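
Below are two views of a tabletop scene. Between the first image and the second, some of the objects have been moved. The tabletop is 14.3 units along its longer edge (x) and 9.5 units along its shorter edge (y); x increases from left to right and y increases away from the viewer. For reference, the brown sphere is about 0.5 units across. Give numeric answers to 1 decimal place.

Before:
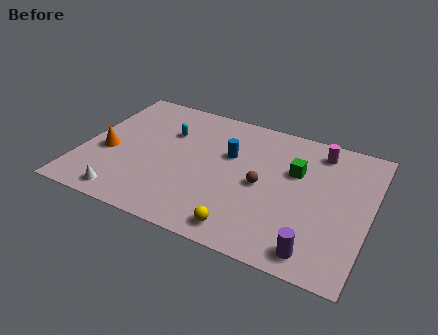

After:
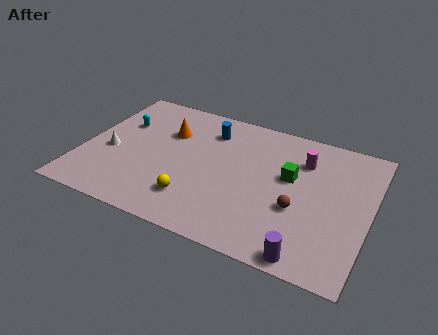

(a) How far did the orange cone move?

3.7

The orange cone moved from about (1.3, 3.9) to (4.0, 6.5), a distance of √(2.7² + 2.6²) ≈ 3.7.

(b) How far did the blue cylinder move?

1.8

The blue cylinder was near (7.2, 6.0) before and (6.0, 7.4) after, so it travelled √(1.2² + 1.4²) ≈ 1.8 units.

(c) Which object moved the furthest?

the orange cone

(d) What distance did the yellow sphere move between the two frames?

2.8

The yellow sphere was near (8.5, 1.2) before and (5.9, 2.2) after, so it travelled √(2.6² + 1.0²) ≈ 2.8 units.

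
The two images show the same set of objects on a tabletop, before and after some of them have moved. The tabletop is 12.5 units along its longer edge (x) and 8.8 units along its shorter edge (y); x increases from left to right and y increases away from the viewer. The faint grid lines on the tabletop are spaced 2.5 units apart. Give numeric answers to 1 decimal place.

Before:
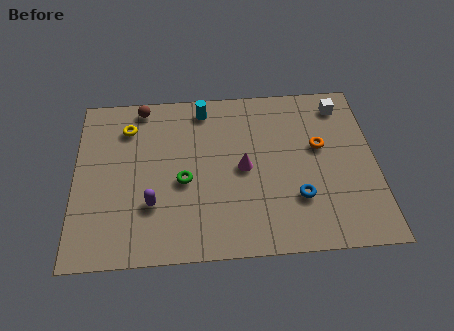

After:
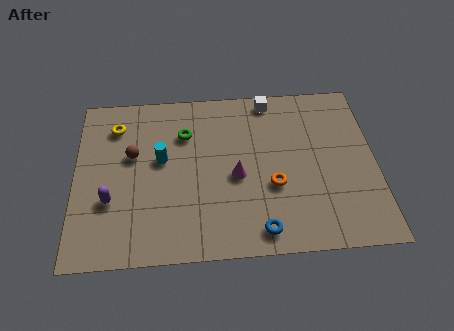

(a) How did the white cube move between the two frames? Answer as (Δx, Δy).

(-3.0, 0.5)

The white cube started near (11.2, 7.4) and ended near (8.2, 7.9).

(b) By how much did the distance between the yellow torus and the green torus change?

-0.8

The distance was about 3.8 in the first image and 3.0 in the second, so they moved 0.8 units closer together.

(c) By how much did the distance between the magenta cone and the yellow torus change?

+0.4

Before: roughly 5.4 units apart; after: 5.8. That's 0.4 units further apart.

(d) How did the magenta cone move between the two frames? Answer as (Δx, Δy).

(-0.3, -0.4)

The magenta cone started near (7.0, 4.3) and ended near (6.7, 3.9).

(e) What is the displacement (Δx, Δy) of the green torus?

(0.1, 2.5)

From the two frames, the green torus sits at roughly (4.5, 3.8) before and (4.6, 6.3) after.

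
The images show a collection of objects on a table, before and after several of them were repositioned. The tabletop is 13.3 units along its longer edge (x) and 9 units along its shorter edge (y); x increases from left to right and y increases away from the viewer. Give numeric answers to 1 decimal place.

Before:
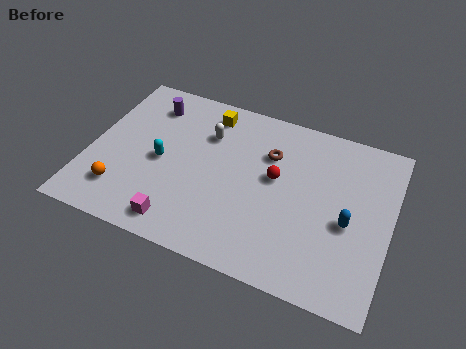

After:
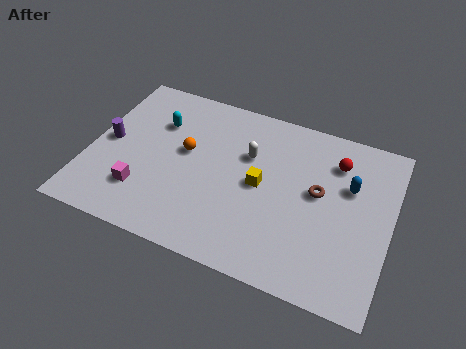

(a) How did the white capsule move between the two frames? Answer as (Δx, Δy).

(1.9, -0.5)

From the two frames, the white capsule sits at roughly (5.0, 6.4) before and (6.9, 5.9) after.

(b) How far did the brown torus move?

2.6

From (7.8, 6.3) to (10.1, 5.0), the brown torus covered √(2.3² + 1.3²) ≈ 2.6 units.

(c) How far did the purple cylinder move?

3.1

The purple cylinder was near (2.3, 7.2) before and (0.8, 4.5) after, so it travelled √(1.5² + 2.7²) ≈ 3.1 units.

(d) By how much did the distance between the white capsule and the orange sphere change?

-2.7

They were about 5.5 units apart before and 2.8 after — 2.7 units closer together.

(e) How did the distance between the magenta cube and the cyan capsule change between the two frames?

+0.8

The distance was about 3.2 in the first image and 4.0 in the second, so they moved 0.8 units further apart.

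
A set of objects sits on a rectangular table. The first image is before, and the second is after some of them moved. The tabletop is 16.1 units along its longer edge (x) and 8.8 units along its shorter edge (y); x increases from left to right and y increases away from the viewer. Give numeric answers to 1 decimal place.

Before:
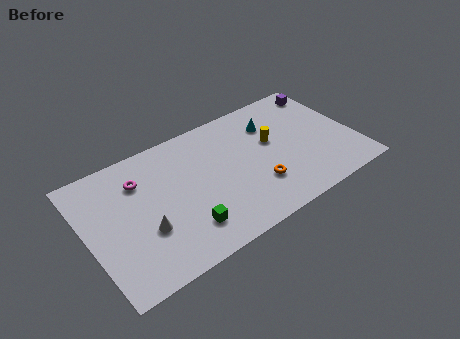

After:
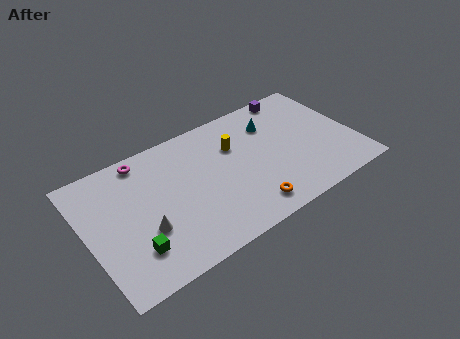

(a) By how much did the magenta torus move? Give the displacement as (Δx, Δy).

(0.4, 1.3)

The magenta torus started near (3.4, 6.5) and ended near (3.8, 7.8).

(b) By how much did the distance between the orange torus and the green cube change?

+2.2

The distance was about 4.5 in the first image and 6.7 in the second, so they moved 2.2 units further apart.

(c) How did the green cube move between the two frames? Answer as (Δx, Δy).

(-3.0, 0.2)

The green cube started near (5.4, 2.0) and ended near (2.4, 2.2).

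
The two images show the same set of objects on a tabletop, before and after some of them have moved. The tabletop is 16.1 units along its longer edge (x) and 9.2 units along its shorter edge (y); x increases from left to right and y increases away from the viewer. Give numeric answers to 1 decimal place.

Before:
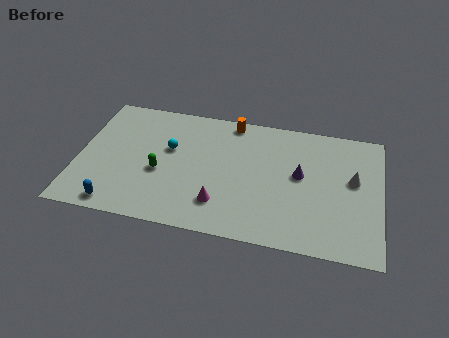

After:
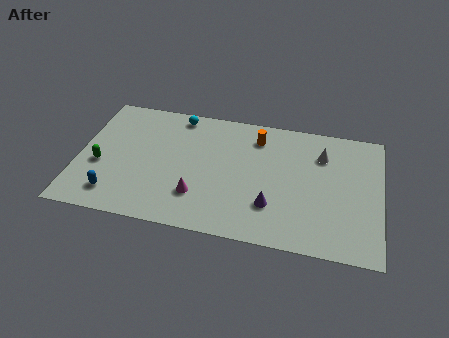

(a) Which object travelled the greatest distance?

the green capsule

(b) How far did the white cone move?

2.3

The white cone was near (14.6, 5.3) before and (12.9, 6.8) after, so it travelled √(1.7² + 1.5²) ≈ 2.3 units.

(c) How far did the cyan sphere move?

2.6

The cyan sphere was near (4.8, 5.6) before and (5.1, 8.2) after, so it travelled √(0.3² + 2.6²) ≈ 2.6 units.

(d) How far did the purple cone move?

2.9

From (11.8, 5.1) to (10.4, 2.6), the purple cone covered √(1.4² + 2.5²) ≈ 2.9 units.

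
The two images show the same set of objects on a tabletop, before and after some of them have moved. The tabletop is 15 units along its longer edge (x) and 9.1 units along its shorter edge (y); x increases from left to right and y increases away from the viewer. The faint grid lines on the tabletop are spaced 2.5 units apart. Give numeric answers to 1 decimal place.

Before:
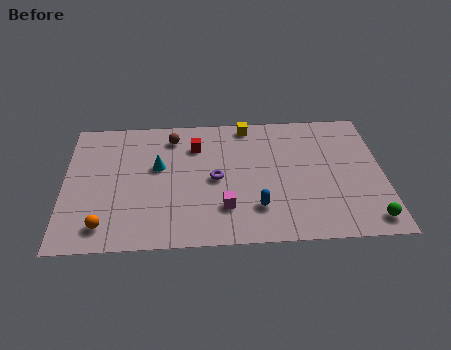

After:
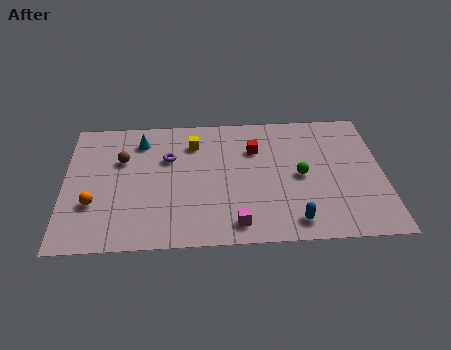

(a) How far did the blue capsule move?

2.0

The blue capsule was near (9.0, 2.3) before and (10.7, 1.3) after, so it travelled √(1.7² + 1.0²) ≈ 2.0 units.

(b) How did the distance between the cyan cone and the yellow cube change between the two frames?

-2.6

The distance was about 5.1 in the first image and 2.5 in the second, so they moved 2.6 units closer together.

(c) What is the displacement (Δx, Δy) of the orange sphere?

(-0.5, 1.5)

The orange sphere was at about (1.9, 1.5) and moved to about (1.4, 3.0).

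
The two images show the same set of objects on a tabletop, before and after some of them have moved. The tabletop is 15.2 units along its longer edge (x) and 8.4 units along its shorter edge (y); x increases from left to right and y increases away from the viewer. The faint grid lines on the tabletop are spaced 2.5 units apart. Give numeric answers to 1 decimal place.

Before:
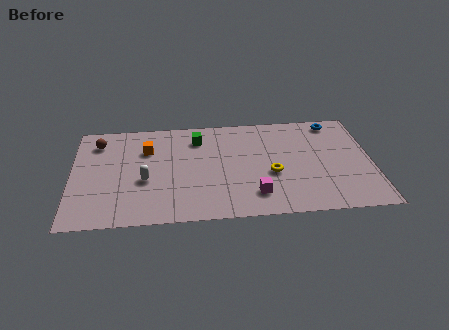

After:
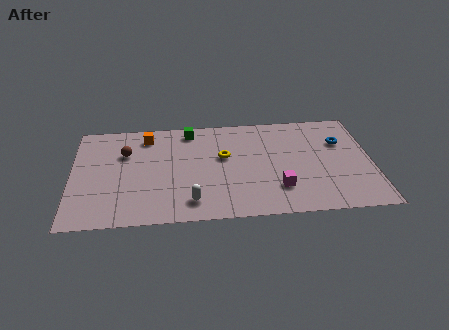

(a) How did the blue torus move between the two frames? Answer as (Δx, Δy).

(0.3, -1.7)

From the two frames, the blue torus sits at roughly (13.4, 7.4) before and (13.7, 5.7) after.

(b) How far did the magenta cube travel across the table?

1.3

From (9.2, 1.8) to (10.4, 2.2), the magenta cube covered √(1.2² + 0.4²) ≈ 1.3 units.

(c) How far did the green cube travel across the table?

0.8

From (6.4, 6.6) to (6.0, 7.3), the green cube covered √(0.4² + 0.7²) ≈ 0.8 units.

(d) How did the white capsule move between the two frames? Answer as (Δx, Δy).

(2.3, -1.9)

From the two frames, the white capsule sits at roughly (3.7, 3.4) before and (6.0, 1.5) after.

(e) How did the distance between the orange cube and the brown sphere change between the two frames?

-0.9

They were about 2.6 units apart before and 1.7 after — 0.9 units closer together.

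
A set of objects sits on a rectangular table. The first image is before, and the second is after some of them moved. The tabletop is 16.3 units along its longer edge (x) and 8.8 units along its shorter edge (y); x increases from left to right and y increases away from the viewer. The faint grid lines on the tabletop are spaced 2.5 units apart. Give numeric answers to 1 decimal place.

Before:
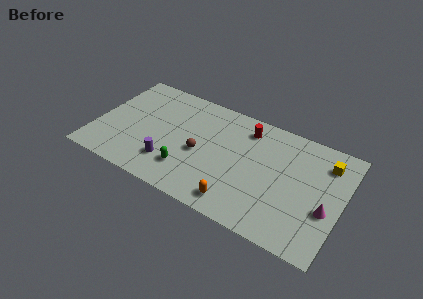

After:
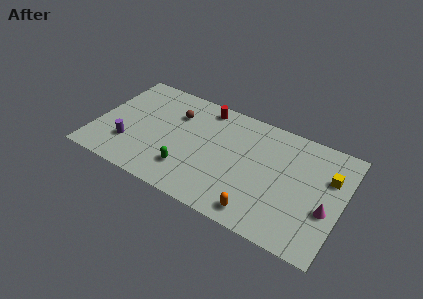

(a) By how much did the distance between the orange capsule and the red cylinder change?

+2.0

The distance was about 5.9 in the first image and 7.9 in the second, so they moved 2.0 units further apart.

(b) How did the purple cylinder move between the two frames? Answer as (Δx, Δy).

(-2.8, 0.3)

The purple cylinder started near (5.2, 2.2) and ended near (2.4, 2.5).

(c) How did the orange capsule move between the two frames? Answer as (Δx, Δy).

(1.4, -0.1)

The orange capsule started near (9.9, 1.3) and ended near (11.3, 1.2).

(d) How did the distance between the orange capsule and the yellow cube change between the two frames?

-1.4

The distance was about 7.6 in the first image and 6.2 in the second, so they moved 1.4 units closer together.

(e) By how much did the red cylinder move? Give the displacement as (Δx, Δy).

(-2.9, 0.5)

The red cylinder started near (9.7, 7.2) and ended near (6.8, 7.7).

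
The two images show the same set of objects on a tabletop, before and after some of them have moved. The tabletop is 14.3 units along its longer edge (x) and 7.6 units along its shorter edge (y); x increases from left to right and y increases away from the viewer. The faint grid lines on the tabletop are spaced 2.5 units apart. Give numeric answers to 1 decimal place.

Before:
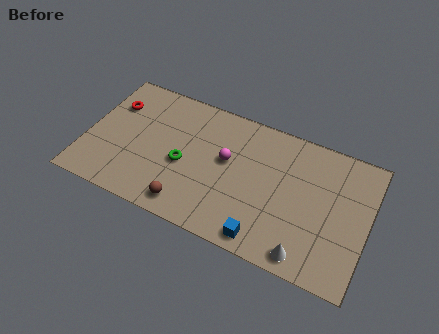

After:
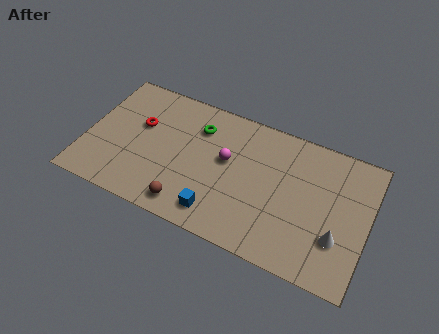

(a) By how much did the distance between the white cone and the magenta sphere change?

+0.5

They were about 5.6 units apart before and 6.1 after — 0.5 units further apart.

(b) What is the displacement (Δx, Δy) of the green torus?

(0.5, 2.4)

The green torus started near (5.0, 3.3) and ended near (5.5, 5.7).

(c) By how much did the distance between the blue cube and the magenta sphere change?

-1.1

The distance was about 4.2 in the first image and 3.1 in the second, so they moved 1.1 units closer together.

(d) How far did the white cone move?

2.1

The white cone moved from about (11.5, 0.9) to (12.9, 2.4), a distance of √(1.4² + 1.5²) ≈ 2.1.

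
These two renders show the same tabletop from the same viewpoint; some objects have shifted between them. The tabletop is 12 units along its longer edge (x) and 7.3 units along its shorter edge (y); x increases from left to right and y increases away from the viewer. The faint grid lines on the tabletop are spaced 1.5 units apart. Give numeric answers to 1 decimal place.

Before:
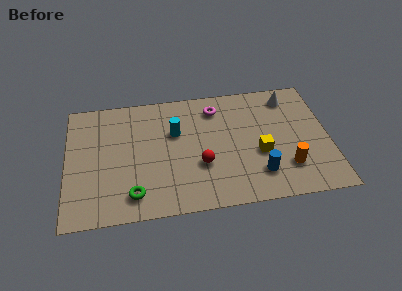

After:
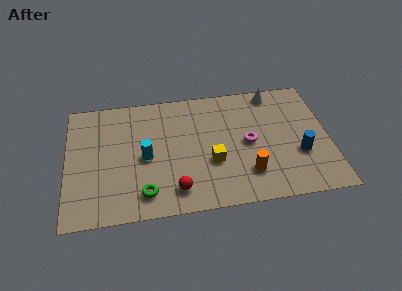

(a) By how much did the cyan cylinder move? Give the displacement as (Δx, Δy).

(-1.4, -1.3)

From the two frames, the cyan cylinder sits at roughly (5.0, 4.7) before and (3.6, 3.4) after.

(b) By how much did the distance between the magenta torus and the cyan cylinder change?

+2.5

They were about 2.2 units apart before and 4.7 after — 2.5 units further apart.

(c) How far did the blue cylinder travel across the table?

2.1

The blue cylinder moved from about (8.7, 1.7) to (10.6, 2.6), a distance of √(1.9² + 0.9²) ≈ 2.1.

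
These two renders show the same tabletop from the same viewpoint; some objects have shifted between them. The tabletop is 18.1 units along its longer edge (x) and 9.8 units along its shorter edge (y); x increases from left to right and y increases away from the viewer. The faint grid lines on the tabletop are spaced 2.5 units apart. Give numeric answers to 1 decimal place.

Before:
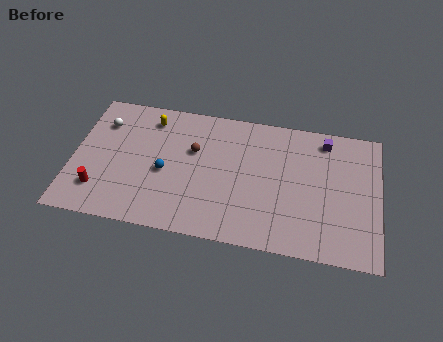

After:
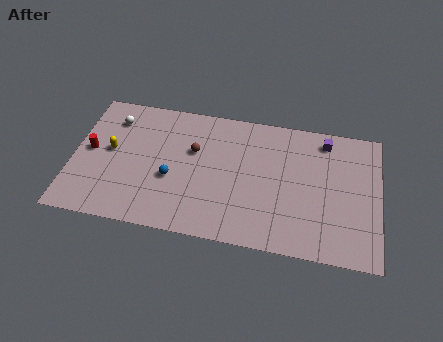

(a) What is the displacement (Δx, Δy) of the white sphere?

(0.6, 0.4)

The white sphere started near (1.6, 7.3) and ended near (2.2, 7.7).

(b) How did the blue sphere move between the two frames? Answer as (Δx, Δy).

(0.4, -0.4)

The blue sphere started near (5.5, 4.3) and ended near (5.9, 3.9).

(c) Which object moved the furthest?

the yellow capsule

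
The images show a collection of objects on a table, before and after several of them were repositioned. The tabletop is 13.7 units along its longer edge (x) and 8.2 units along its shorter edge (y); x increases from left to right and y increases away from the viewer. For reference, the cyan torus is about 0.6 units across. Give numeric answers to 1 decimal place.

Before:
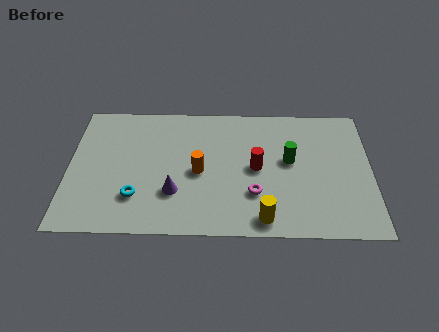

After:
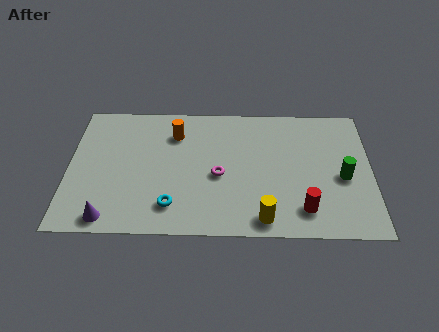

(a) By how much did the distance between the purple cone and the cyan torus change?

+1.2

The distance was about 1.7 in the first image and 2.9 in the second, so they moved 1.2 units further apart.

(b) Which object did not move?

the yellow cylinder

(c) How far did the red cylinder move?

3.3

The red cylinder moved from about (8.5, 4.1) to (10.6, 1.6), a distance of √(2.1² + 2.5²) ≈ 3.3.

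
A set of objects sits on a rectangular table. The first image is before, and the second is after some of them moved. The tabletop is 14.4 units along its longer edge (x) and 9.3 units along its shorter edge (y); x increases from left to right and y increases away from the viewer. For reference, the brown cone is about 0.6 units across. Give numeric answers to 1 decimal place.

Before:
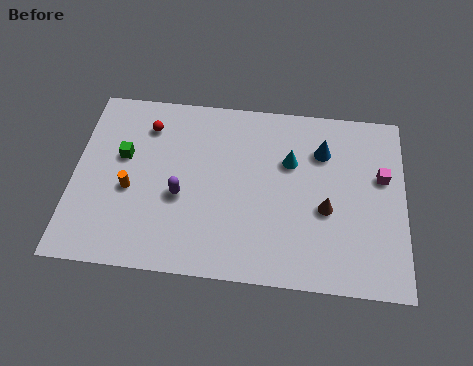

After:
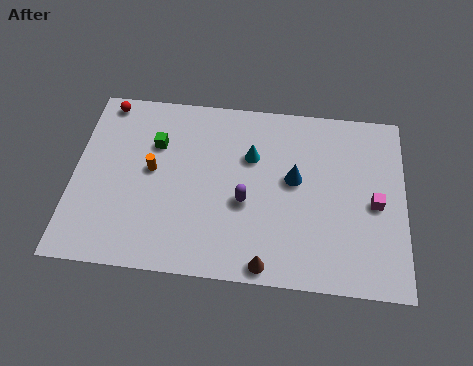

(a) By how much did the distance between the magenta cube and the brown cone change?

+2.7

Before: roughly 3.1 units apart; after: 5.8. That's 2.7 units further apart.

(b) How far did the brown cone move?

3.9

From (11.0, 3.8) to (8.5, 0.8), the brown cone covered √(2.5² + 3.0²) ≈ 3.9 units.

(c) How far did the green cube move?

1.6

The green cube moved from about (2.1, 5.6) to (3.5, 6.4), a distance of √(1.4² + 0.8²) ≈ 1.6.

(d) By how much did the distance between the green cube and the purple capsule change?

+1.6

The distance was about 3.2 in the first image and 4.8 in the second, so they moved 1.6 units further apart.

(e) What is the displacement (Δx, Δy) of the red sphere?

(-1.9, 1.1)

The red sphere was at about (3.1, 7.3) and moved to about (1.2, 8.4).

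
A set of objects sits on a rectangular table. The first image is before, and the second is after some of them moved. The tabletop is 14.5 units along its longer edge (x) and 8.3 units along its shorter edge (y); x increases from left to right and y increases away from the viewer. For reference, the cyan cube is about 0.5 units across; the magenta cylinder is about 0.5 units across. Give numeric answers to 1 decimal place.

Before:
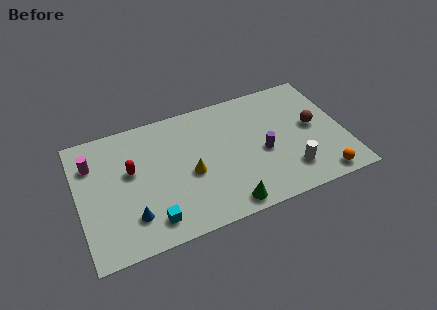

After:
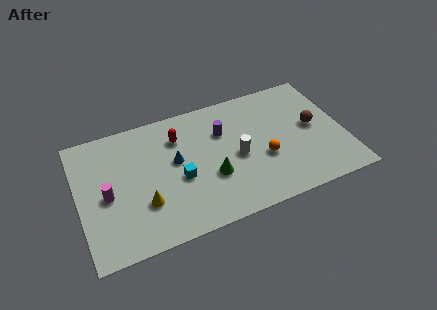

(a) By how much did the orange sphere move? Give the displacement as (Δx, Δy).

(-2.9, 2.3)

From the two frames, the orange sphere sits at roughly (12.9, 0.9) before and (10.0, 3.2) after.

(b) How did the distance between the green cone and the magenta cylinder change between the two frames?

-2.9

The distance was about 8.6 in the first image and 5.7 in the second, so they moved 2.9 units closer together.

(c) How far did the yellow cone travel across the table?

2.8

From (6.0, 3.6) to (3.4, 2.6), the yellow cone covered √(2.6² + 1.0²) ≈ 2.8 units.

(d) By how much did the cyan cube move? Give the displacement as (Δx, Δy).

(1.7, 2.1)

The cyan cube started near (3.7, 1.4) and ended near (5.4, 3.5).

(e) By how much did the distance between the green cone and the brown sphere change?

-0.3

Before: roughly 6.3 units apart; after: 6.0. That's 0.3 units closer together.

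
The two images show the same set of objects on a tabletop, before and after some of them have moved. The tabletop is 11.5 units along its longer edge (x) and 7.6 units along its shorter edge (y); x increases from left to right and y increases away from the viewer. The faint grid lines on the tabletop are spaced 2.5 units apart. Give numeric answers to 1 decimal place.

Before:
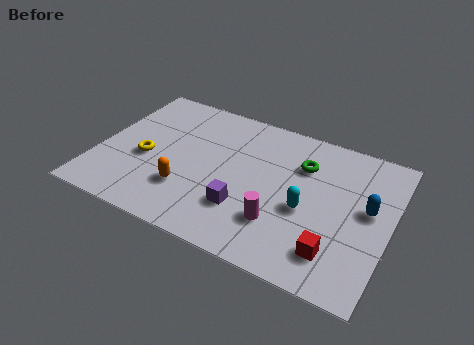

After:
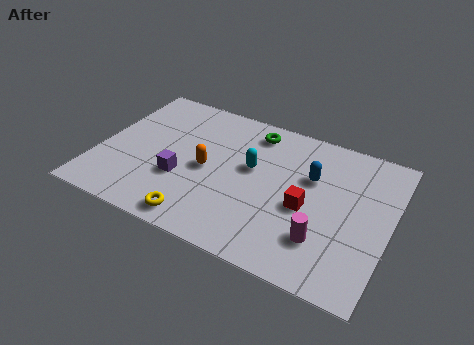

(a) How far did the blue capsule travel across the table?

2.4

From (10.6, 4.2) to (8.3, 4.9), the blue capsule covered √(2.3² + 0.7²) ≈ 2.4 units.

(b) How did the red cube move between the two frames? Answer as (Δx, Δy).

(-1.3, 1.7)

The red cube started near (9.6, 1.6) and ended near (8.3, 3.3).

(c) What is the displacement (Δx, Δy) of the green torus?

(-2.1, 1.0)

The green torus was at about (7.9, 5.4) and moved to about (5.8, 6.4).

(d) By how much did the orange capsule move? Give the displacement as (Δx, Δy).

(0.6, 1.4)

The orange capsule started near (3.7, 2.2) and ended near (4.3, 3.6).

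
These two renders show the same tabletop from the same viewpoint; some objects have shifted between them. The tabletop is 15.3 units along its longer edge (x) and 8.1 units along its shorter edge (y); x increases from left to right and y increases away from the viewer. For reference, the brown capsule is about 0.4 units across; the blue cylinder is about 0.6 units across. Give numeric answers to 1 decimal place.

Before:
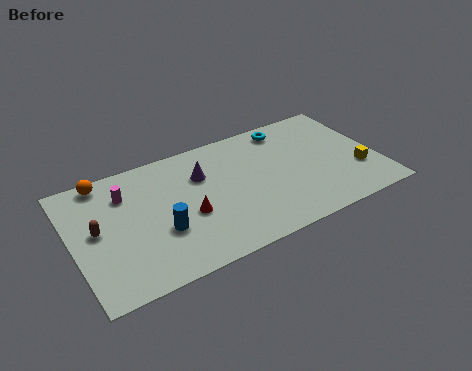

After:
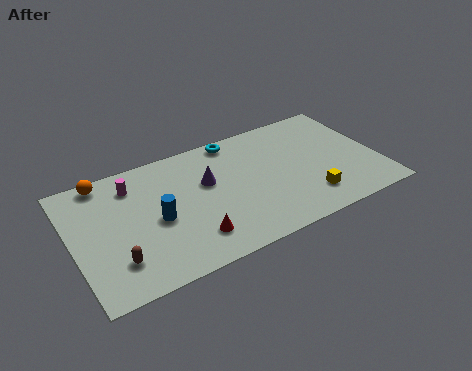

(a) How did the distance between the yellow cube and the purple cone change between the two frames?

-2.5

Before: roughly 8.2 units apart; after: 5.7. That's 2.5 units closer together.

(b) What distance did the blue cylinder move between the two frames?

0.8

The blue cylinder was near (4.2, 2.9) before and (4.1, 3.7) after, so it travelled √(0.1² + 0.8²) ≈ 0.8 units.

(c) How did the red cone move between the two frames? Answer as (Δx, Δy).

(0.0, -1.5)

The red cone was at about (5.6, 3.3) and moved to about (5.6, 1.8).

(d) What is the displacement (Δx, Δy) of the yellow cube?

(-2.7, -0.8)

From the two frames, the yellow cube sits at roughly (14.2, 2.6) before and (11.5, 1.8) after.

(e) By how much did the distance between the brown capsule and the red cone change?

-0.8

Before: roughly 4.5 units apart; after: 3.7. That's 0.8 units closer together.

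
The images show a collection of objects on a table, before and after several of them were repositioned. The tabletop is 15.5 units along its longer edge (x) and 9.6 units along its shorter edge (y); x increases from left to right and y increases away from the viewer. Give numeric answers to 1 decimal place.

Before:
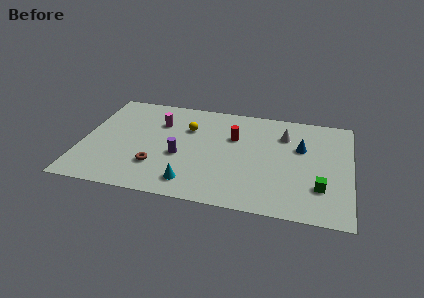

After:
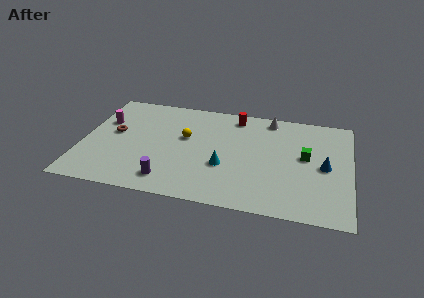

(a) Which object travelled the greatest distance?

the brown torus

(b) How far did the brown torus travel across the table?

3.7

The brown torus moved from about (4.4, 2.7) to (1.8, 5.3), a distance of √(2.6² + 2.6²) ≈ 3.7.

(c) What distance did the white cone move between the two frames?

1.7

The white cone moved from about (11.6, 7.1) to (10.7, 8.5), a distance of √(0.9² + 1.4²) ≈ 1.7.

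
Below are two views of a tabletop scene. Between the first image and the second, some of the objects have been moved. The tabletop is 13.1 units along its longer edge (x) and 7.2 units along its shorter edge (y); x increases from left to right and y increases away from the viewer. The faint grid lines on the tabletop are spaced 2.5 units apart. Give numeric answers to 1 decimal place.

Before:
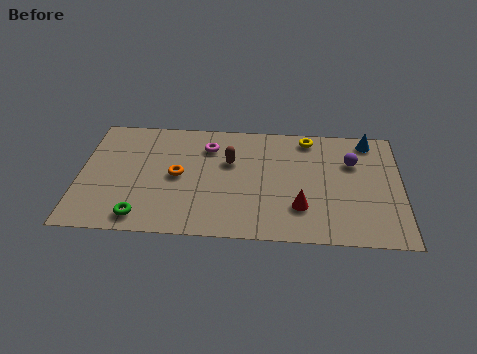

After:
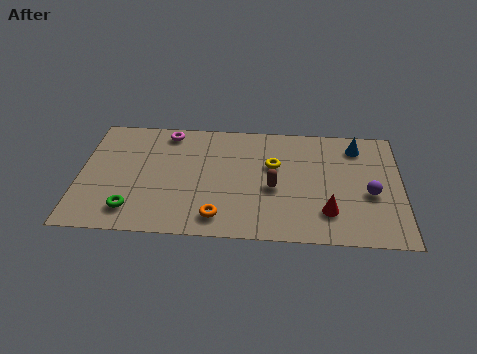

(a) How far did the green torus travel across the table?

0.6

The green torus moved from about (2.6, 1.0) to (2.2, 1.4), a distance of √(0.4² + 0.4²) ≈ 0.6.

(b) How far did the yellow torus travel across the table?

2.3

The yellow torus was near (9.3, 6.3) before and (7.9, 4.5) after, so it travelled √(1.4² + 1.8²) ≈ 2.3 units.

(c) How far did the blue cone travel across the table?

0.6

The blue cone moved from about (11.8, 6.3) to (11.3, 5.9), a distance of √(0.5² + 0.4²) ≈ 0.6.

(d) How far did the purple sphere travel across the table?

2.0

The purple sphere was near (11.1, 4.9) before and (11.8, 3.0) after, so it travelled √(0.7² + 1.9²) ≈ 2.0 units.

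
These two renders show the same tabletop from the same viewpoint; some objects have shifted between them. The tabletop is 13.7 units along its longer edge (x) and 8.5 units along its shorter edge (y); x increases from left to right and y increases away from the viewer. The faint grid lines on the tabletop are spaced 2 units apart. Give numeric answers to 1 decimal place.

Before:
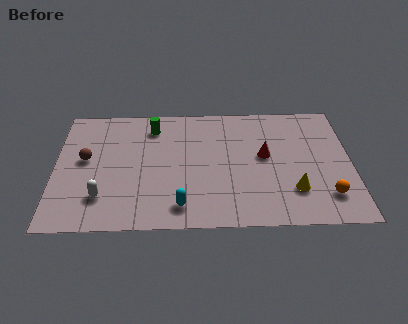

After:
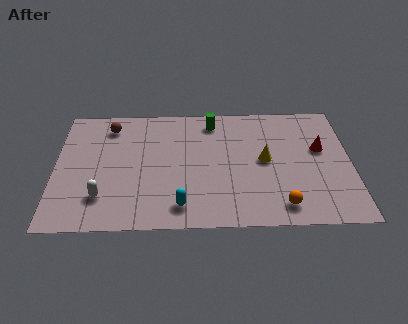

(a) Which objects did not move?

the cyan capsule and the white capsule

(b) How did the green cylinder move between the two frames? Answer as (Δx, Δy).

(2.8, 0.3)

From the two frames, the green cylinder sits at roughly (4.5, 6.9) before and (7.3, 7.2) after.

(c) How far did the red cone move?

2.6

The red cone was near (9.7, 4.7) before and (12.3, 5.1) after, so it travelled √(2.6² + 0.4²) ≈ 2.6 units.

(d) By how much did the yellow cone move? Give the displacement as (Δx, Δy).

(-1.3, 2.1)

From the two frames, the yellow cone sits at roughly (11.0, 2.3) before and (9.7, 4.4) after.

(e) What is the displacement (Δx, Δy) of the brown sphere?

(1.1, 2.3)

From the two frames, the brown sphere sits at roughly (1.4, 4.7) before and (2.5, 7.0) after.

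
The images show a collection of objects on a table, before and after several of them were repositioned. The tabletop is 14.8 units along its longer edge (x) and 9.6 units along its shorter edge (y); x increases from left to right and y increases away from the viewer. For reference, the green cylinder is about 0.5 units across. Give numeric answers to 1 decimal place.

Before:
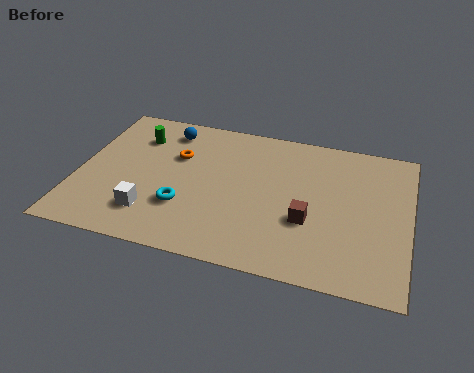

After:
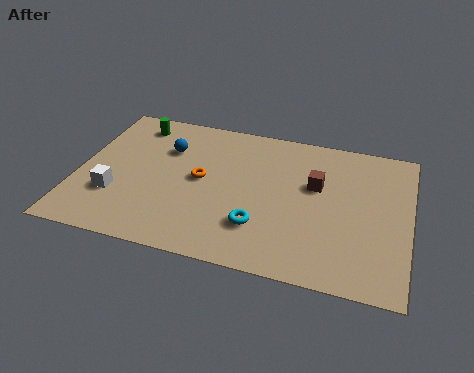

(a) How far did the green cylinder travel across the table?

0.9

The green cylinder moved from about (2.4, 7.2) to (2.2, 8.1), a distance of √(0.2² + 0.9²) ≈ 0.9.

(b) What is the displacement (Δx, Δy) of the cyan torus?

(3.4, -0.4)

The cyan torus started near (4.9, 3.0) and ended near (8.3, 2.6).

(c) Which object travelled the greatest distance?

the cyan torus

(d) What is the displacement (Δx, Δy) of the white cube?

(-1.7, 0.8)

From the two frames, the white cube sits at roughly (3.5, 2.2) before and (1.8, 3.0) after.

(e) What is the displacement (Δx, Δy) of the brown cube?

(0.2, 2.4)

From the two frames, the brown cube sits at roughly (10.4, 3.5) before and (10.6, 5.9) after.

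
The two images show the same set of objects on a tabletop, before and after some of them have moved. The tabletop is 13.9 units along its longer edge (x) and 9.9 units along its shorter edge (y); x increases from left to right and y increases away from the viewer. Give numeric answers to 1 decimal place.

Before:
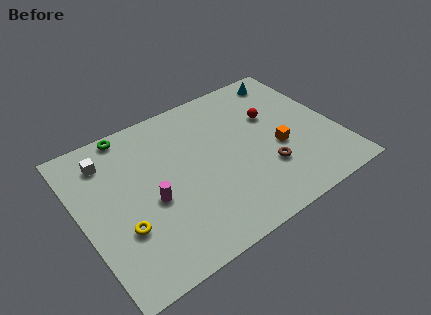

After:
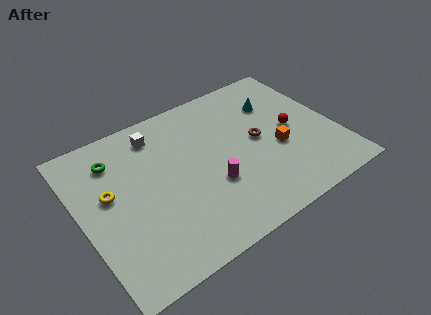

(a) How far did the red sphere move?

1.7

The red sphere moved from about (10.7, 6.3) to (11.6, 4.9), a distance of √(0.9² + 1.4²) ≈ 1.7.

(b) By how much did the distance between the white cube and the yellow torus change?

-0.7

They were about 4.6 units apart before and 3.9 after — 0.7 units closer together.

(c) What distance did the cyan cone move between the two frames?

1.8

The cyan cone moved from about (12.1, 8.6) to (11.1, 7.1), a distance of √(1.0² + 1.5²) ≈ 1.8.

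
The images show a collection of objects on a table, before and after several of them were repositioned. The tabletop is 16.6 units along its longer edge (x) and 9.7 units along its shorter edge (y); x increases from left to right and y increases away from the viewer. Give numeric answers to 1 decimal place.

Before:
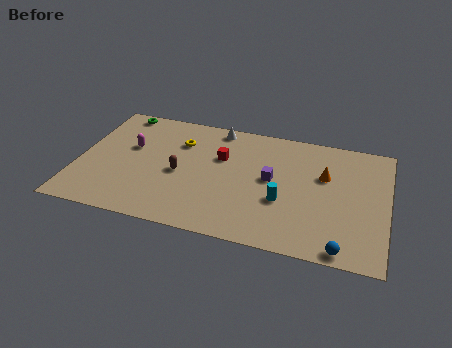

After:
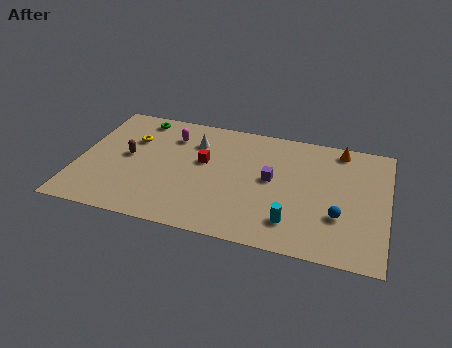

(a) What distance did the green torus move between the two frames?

1.1

The green torus moved from about (1.8, 8.8) to (2.9, 8.5), a distance of √(1.1² + 0.3²) ≈ 1.1.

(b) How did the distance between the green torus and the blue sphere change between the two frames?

-2.5

The distance was about 14.9 in the first image and 12.4 in the second, so they moved 2.5 units closer together.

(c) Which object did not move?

the purple cube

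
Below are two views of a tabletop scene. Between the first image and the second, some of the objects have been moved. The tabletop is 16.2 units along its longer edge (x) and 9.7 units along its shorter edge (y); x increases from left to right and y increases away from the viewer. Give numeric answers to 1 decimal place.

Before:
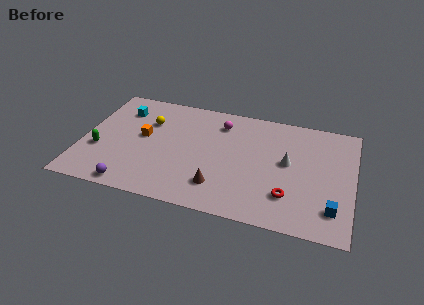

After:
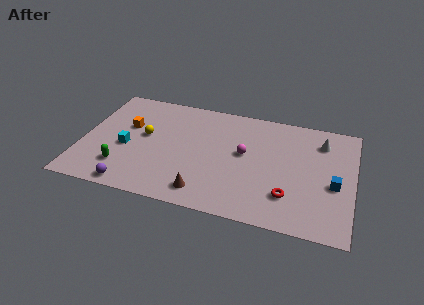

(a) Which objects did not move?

the red torus and the purple sphere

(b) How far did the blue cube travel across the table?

2.0

The blue cube was near (15.1, 2.1) before and (15.1, 4.1) after, so it travelled √(0.0² + 2.0²) ≈ 2.0 units.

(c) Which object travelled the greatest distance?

the cyan cube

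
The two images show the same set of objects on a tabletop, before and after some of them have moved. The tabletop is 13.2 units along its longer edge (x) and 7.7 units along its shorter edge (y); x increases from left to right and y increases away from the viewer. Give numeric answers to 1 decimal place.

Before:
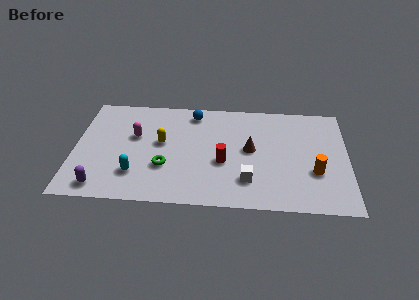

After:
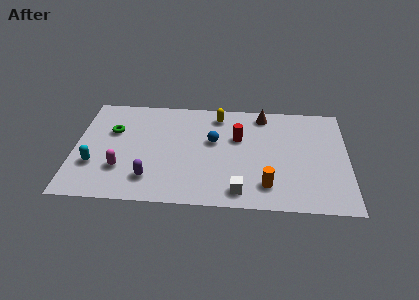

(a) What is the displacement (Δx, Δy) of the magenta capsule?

(-0.6, -2.4)

The magenta capsule started near (2.9, 4.7) and ended near (2.3, 2.3).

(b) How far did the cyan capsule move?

2.1

The cyan capsule moved from about (3.0, 2.0) to (1.0, 2.5), a distance of √(2.0² + 0.5²) ≈ 2.1.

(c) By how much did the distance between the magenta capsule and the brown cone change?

+2.5

Before: roughly 5.6 units apart; after: 8.1. That's 2.5 units further apart.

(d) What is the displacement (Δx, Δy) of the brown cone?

(0.6, 2.6)

The brown cone was at about (8.5, 4.1) and moved to about (9.1, 6.7).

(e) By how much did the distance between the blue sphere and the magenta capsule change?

+1.6

The distance was about 3.4 in the first image and 5.0 in the second, so they moved 1.6 units further apart.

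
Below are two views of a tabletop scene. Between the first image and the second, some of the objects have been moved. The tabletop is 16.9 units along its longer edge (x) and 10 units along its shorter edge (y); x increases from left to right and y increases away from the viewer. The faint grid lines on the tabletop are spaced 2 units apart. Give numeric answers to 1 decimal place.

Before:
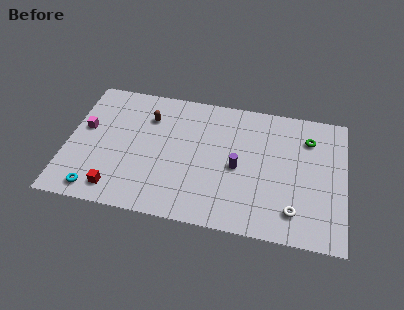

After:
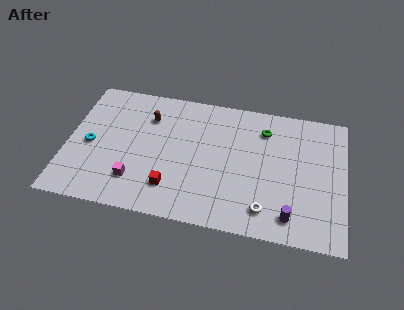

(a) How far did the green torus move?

2.7

From (14.6, 7.6) to (11.9, 7.8), the green torus covered √(2.7² + 0.2²) ≈ 2.7 units.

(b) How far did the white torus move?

1.7

From (13.9, 2.0) to (12.2, 1.8), the white torus covered √(1.7² + 0.2²) ≈ 1.7 units.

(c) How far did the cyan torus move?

3.5

The cyan torus was near (2.0, 1.2) before and (1.4, 4.6) after, so it travelled √(0.6² + 3.4²) ≈ 3.5 units.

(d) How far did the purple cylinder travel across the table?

4.5

The purple cylinder moved from about (10.4, 4.6) to (13.7, 1.6), a distance of √(3.3² + 3.0²) ≈ 4.5.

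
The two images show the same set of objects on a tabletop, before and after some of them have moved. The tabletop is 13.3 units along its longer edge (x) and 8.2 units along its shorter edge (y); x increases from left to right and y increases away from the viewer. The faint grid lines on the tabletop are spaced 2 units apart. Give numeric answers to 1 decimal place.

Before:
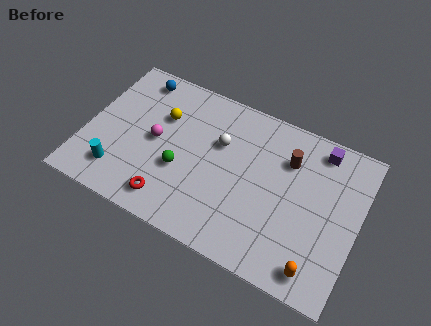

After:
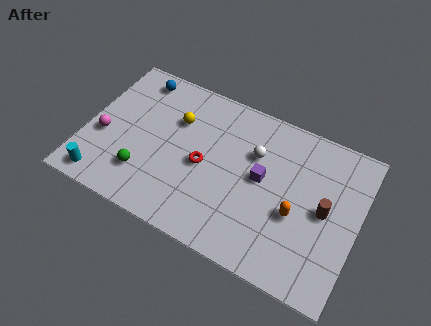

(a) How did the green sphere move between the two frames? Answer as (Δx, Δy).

(-1.7, -1.0)

From the two frames, the green sphere sits at roughly (4.8, 3.1) before and (3.1, 2.1) after.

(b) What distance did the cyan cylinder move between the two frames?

1.0

The cyan cylinder was near (1.9, 1.7) before and (1.2, 1.0) after, so it travelled √(0.7² + 0.7²) ≈ 1.0 units.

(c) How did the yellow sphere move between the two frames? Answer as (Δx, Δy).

(0.7, 0.1)

From the two frames, the yellow sphere sits at roughly (3.5, 5.5) before and (4.2, 5.6) after.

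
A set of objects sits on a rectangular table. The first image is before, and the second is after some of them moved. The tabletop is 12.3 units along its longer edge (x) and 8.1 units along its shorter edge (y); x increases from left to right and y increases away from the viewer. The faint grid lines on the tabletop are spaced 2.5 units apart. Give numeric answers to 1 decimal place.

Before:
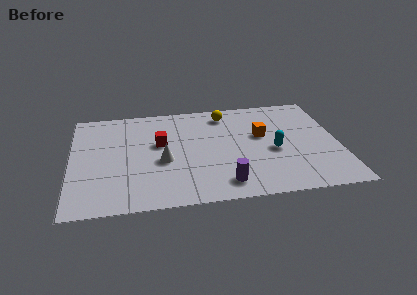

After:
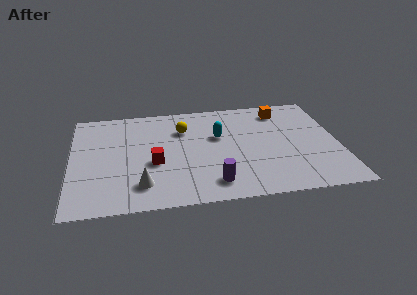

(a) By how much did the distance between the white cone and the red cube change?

+0.3

The distance was about 1.4 in the first image and 1.7 in the second, so they moved 0.3 units further apart.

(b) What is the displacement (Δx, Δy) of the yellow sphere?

(-2.0, -1.0)

From the two frames, the yellow sphere sits at roughly (7.2, 6.8) before and (5.2, 5.8) after.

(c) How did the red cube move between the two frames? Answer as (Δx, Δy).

(-0.3, -1.5)

From the two frames, the red cube sits at roughly (4.1, 4.8) before and (3.8, 3.3) after.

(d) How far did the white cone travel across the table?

2.0

From (4.2, 3.4) to (3.2, 1.7), the white cone covered √(1.0² + 1.7²) ≈ 2.0 units.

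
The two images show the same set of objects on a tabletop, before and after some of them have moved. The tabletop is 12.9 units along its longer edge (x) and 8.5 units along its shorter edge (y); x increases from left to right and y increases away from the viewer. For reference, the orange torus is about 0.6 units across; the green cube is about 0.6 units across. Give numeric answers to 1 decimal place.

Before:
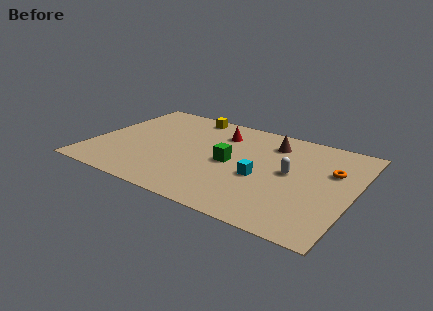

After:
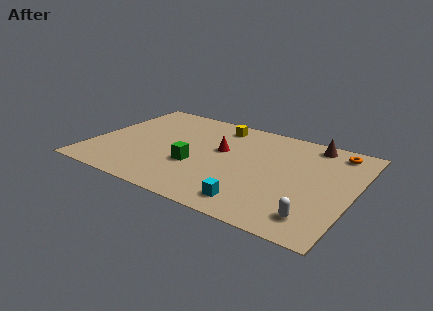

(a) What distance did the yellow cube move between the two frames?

1.6

From (4.2, 7.6) to (5.8, 7.2), the yellow cube covered √(1.6² + 0.4²) ≈ 1.6 units.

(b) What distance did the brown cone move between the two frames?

2.1

The brown cone was near (8.6, 6.7) before and (10.5, 7.5) after, so it travelled √(1.9² + 0.8²) ≈ 2.1 units.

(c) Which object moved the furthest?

the white capsule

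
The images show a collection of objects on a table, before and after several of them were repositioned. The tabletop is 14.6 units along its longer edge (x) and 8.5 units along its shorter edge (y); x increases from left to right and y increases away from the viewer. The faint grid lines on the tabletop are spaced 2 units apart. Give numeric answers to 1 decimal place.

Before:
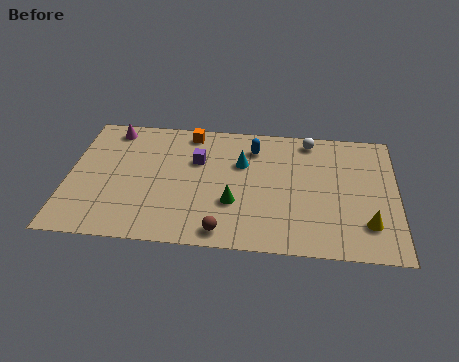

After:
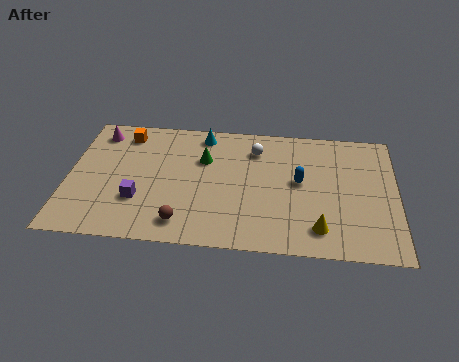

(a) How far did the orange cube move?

2.9

From (5.3, 7.5) to (2.4, 7.1), the orange cube covered √(2.9² + 0.4²) ≈ 2.9 units.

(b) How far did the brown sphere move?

1.8

From (7.0, 1.0) to (5.2, 1.4), the brown sphere covered √(1.8² + 0.4²) ≈ 1.8 units.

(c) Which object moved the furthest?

the purple cube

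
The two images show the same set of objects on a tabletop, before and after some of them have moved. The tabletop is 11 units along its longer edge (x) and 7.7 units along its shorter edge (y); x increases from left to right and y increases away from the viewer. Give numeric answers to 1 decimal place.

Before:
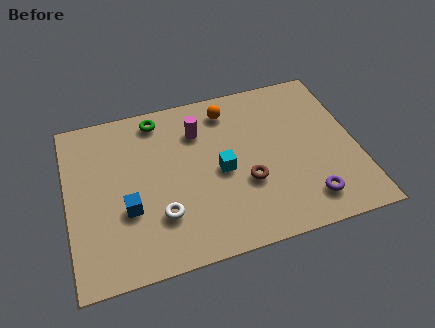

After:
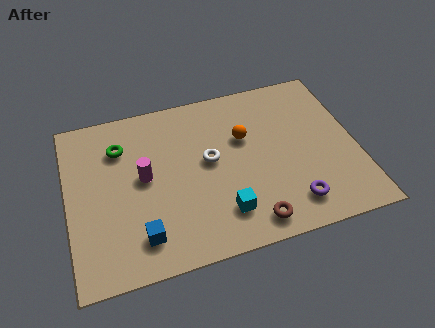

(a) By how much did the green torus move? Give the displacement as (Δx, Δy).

(-1.5, -1.0)

From the two frames, the green torus sits at roughly (3.6, 6.7) before and (2.1, 5.7) after.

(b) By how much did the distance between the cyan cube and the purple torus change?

-1.2

Before: roughly 3.8 units apart; after: 2.6. That's 1.2 units closer together.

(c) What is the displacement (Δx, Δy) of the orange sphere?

(0.5, -1.5)

The orange sphere was at about (6.3, 6.4) and moved to about (6.8, 4.9).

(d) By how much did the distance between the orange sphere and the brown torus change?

+0.3

Before: roughly 3.6 units apart; after: 3.9. That's 0.3 units further apart.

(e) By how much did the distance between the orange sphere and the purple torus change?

-1.8

They were about 5.6 units apart before and 3.8 after — 1.8 units closer together.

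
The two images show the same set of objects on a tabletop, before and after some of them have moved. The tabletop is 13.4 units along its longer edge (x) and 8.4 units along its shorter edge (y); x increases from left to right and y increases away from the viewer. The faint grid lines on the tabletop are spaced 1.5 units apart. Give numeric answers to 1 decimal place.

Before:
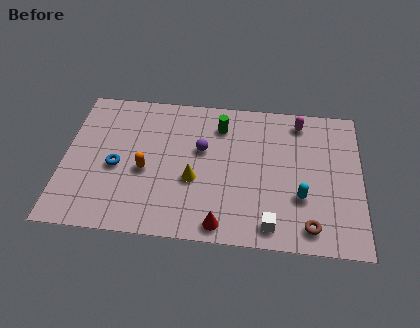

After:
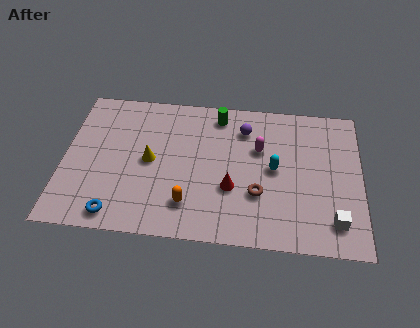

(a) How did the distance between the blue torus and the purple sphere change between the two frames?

+3.8

The distance was about 4.0 in the first image and 7.8 in the second, so they moved 3.8 units further apart.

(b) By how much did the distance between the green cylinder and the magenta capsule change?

-1.0

The distance was about 3.6 in the first image and 2.6 in the second, so they moved 1.0 units closer together.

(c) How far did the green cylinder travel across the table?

0.6

The green cylinder was near (7.0, 6.6) before and (6.9, 7.2) after, so it travelled √(0.1² + 0.6²) ≈ 0.6 units.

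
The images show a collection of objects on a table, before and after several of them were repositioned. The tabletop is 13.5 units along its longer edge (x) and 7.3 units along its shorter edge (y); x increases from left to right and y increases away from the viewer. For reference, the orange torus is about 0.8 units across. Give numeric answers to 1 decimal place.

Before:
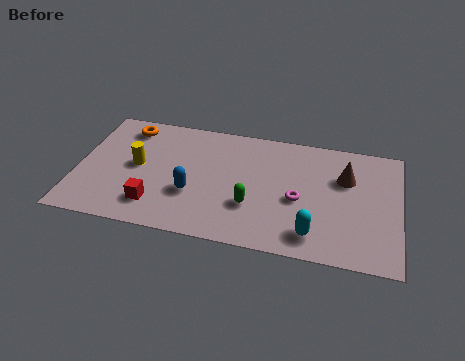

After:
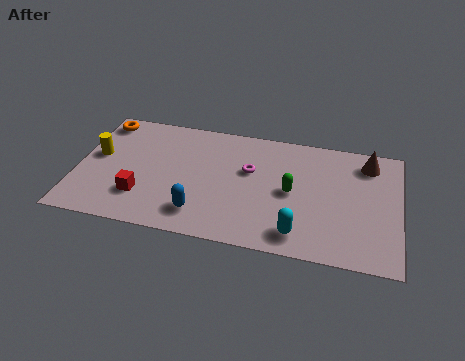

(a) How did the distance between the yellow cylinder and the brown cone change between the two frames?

+2.7

Before: roughly 8.8 units apart; after: 11.5. That's 2.7 units further apart.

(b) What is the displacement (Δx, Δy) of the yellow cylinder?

(-1.7, 0.3)

The yellow cylinder was at about (2.5, 3.8) and moved to about (0.8, 4.1).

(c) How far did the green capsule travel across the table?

2.0

From (7.4, 2.4) to (9.0, 3.6), the green capsule covered √(1.6² + 1.2²) ≈ 2.0 units.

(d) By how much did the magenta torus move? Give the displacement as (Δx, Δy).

(-2.1, 1.3)

From the two frames, the magenta torus sits at roughly (9.3, 3.2) before and (7.2, 4.5) after.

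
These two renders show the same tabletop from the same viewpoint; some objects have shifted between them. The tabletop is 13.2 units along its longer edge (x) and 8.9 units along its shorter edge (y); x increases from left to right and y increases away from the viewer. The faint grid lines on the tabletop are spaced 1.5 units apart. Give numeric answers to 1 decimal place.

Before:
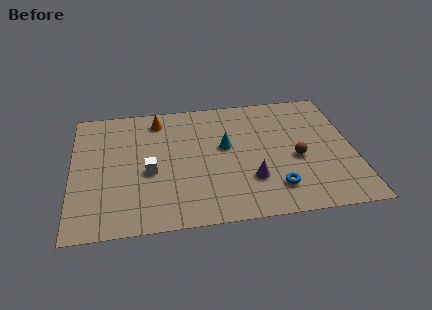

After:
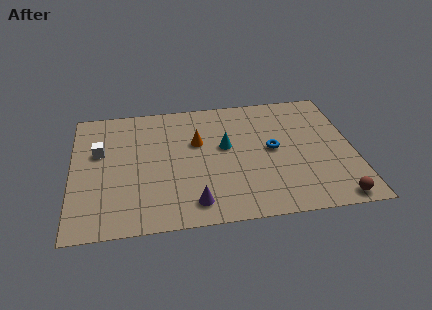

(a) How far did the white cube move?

2.9

The white cube was near (3.6, 3.8) before and (1.3, 5.5) after, so it travelled √(2.3² + 1.7²) ≈ 2.9 units.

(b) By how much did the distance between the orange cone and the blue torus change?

-4.1

Before: roughly 7.7 units apart; after: 3.6. That's 4.1 units closer together.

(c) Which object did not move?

the cyan cone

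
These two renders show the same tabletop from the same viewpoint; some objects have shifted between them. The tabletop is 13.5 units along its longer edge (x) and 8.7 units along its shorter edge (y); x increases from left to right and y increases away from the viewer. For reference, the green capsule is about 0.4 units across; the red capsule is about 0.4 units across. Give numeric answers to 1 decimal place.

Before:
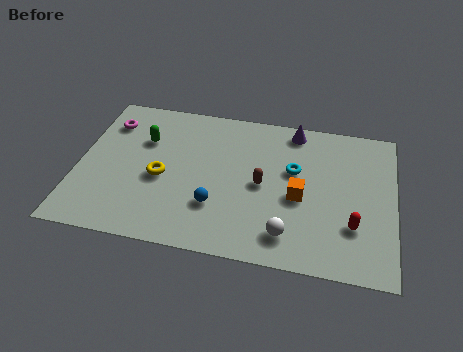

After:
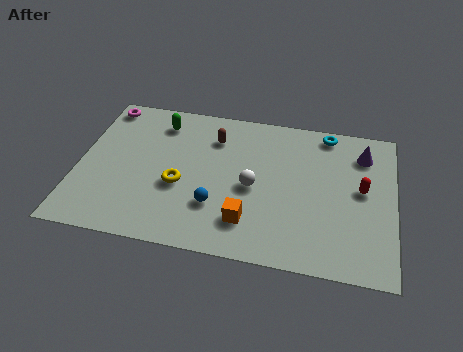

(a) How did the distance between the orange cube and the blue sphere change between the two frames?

-2.2

The distance was about 3.7 in the first image and 1.5 in the second, so they moved 2.2 units closer together.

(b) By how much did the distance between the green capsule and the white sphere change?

-2.5

Before: roughly 7.7 units apart; after: 5.2. That's 2.5 units closer together.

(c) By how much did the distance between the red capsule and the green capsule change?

-0.6

Before: roughly 9.7 units apart; after: 9.1. That's 0.6 units closer together.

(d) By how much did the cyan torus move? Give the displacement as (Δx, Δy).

(1.3, 2.5)

The cyan torus started near (9.2, 5.3) and ended near (10.5, 7.8).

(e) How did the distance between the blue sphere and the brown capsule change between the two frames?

+1.5

The distance was about 2.5 in the first image and 4.0 in the second, so they moved 1.5 units further apart.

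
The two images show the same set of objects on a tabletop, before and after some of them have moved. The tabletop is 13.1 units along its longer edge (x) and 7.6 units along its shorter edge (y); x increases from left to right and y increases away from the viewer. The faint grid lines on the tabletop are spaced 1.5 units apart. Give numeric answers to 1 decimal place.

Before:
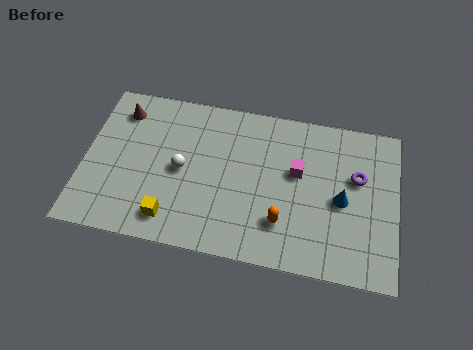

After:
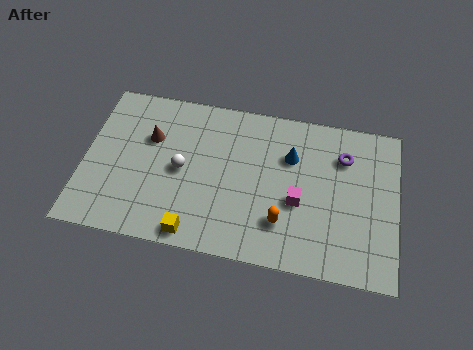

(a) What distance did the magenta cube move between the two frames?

1.4

The magenta cube was near (8.9, 4.5) before and (9.0, 3.1) after, so it travelled √(0.1² + 1.4²) ≈ 1.4 units.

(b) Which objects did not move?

the orange capsule and the white sphere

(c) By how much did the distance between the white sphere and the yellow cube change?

+0.6

Before: roughly 2.4 units apart; after: 3.0. That's 0.6 units further apart.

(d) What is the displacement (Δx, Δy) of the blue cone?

(-2.2, 1.7)

From the two frames, the blue cone sits at roughly (10.8, 3.5) before and (8.6, 5.2) after.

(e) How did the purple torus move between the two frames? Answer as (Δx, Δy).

(-0.6, 0.9)

The purple torus was at about (11.4, 4.7) and moved to about (10.8, 5.6).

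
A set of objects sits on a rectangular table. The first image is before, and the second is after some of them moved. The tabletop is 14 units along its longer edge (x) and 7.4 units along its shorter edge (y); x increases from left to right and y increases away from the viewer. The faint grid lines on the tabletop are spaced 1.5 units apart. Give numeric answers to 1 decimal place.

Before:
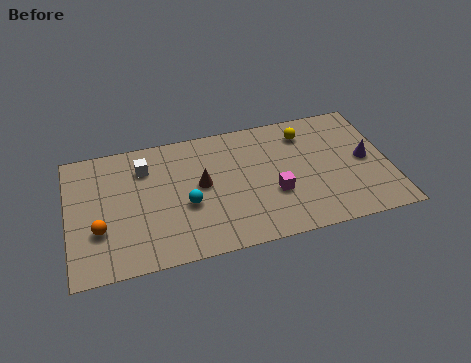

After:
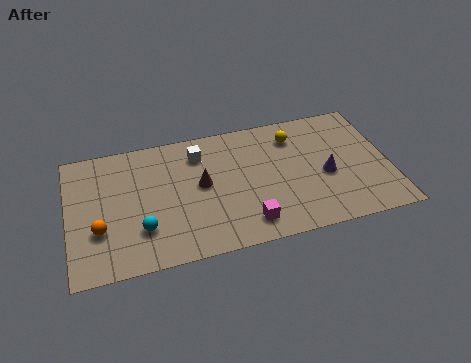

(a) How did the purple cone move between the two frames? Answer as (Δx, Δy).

(-1.8, -0.5)

The purple cone started near (13.0, 3.7) and ended near (11.2, 3.2).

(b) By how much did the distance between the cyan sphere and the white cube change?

+1.5

The distance was about 3.1 in the first image and 4.6 in the second, so they moved 1.5 units further apart.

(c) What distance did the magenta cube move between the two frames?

1.9

The magenta cube moved from about (8.9, 2.7) to (7.6, 1.3), a distance of √(1.3² + 1.4²) ≈ 1.9.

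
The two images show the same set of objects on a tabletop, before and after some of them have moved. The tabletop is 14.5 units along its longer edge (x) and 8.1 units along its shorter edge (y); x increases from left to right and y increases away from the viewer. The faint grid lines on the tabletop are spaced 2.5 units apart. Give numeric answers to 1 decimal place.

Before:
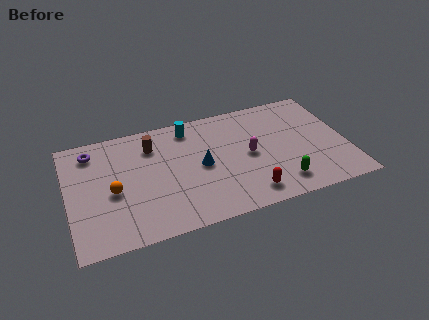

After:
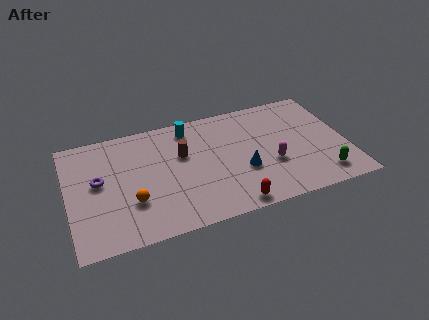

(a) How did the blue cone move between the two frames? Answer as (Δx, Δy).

(2.1, -1.0)

The blue cone started near (6.9, 4.0) and ended near (9.0, 3.0).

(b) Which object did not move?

the cyan cylinder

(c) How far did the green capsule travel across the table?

2.2

The green capsule moved from about (10.8, 1.5) to (13.0, 1.4), a distance of √(2.2² + 0.1²) ≈ 2.2.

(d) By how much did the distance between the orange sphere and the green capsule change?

+1.1

They were about 8.8 units apart before and 9.9 after — 1.1 units further apart.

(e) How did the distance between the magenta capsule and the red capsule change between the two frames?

+0.5

Before: roughly 2.7 units apart; after: 3.2. That's 0.5 units further apart.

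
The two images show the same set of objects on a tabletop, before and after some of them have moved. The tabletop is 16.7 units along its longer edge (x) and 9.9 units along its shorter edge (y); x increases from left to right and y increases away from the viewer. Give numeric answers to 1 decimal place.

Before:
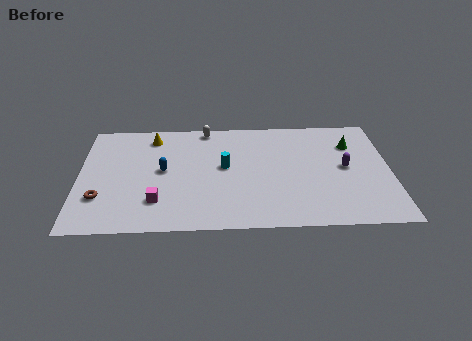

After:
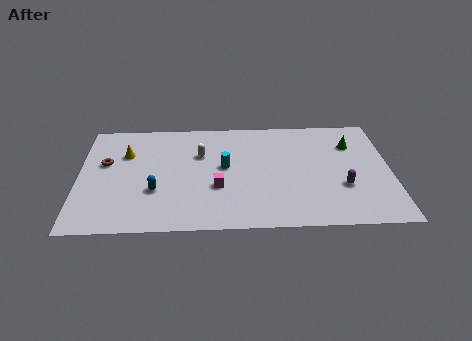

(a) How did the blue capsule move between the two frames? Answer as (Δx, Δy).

(-0.4, -1.8)

From the two frames, the blue capsule sits at roughly (4.5, 5.2) before and (4.1, 3.4) after.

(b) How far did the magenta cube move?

3.4

The magenta cube moved from about (4.2, 2.5) to (7.4, 3.6), a distance of √(3.2² + 1.1²) ≈ 3.4.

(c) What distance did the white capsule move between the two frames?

2.4

The white capsule was near (6.8, 9.0) before and (6.5, 6.6) after, so it travelled √(0.3² + 2.4²) ≈ 2.4 units.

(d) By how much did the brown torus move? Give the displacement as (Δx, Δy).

(0.2, 3.1)

From the two frames, the brown torus sits at roughly (1.2, 2.9) before and (1.4, 6.0) after.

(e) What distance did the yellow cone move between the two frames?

2.1

The yellow cone was near (3.9, 8.3) before and (2.5, 6.8) after, so it travelled √(1.4² + 1.5²) ≈ 2.1 units.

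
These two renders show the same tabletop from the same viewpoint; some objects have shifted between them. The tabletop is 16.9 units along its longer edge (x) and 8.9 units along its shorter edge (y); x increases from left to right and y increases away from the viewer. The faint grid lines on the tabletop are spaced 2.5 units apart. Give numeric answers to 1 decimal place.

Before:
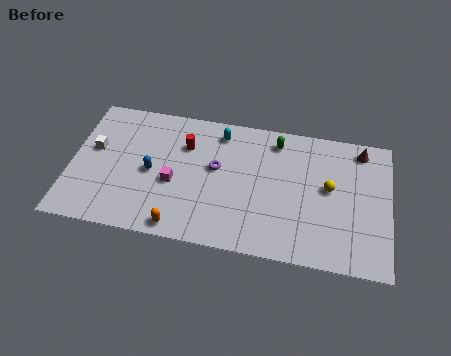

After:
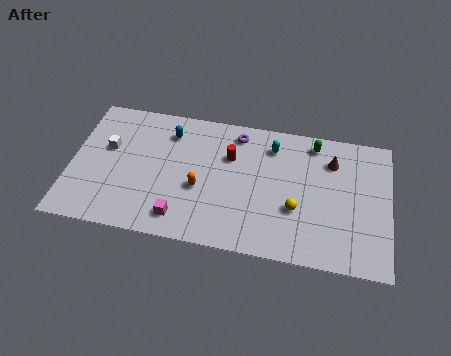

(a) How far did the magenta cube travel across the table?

2.3

The magenta cube was near (5.5, 3.7) before and (6.0, 1.5) after, so it travelled √(0.5² + 2.2²) ≈ 2.3 units.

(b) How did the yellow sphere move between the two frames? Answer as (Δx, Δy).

(-1.7, -1.7)

From the two frames, the yellow sphere sits at roughly (13.7, 4.9) before and (12.0, 3.2) after.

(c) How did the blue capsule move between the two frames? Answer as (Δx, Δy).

(0.8, 2.8)

From the two frames, the blue capsule sits at roughly (4.3, 4.2) before and (5.1, 7.0) after.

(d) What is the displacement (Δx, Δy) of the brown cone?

(-1.5, -1.0)

From the two frames, the brown cone sits at roughly (15.3, 7.7) before and (13.8, 6.7) after.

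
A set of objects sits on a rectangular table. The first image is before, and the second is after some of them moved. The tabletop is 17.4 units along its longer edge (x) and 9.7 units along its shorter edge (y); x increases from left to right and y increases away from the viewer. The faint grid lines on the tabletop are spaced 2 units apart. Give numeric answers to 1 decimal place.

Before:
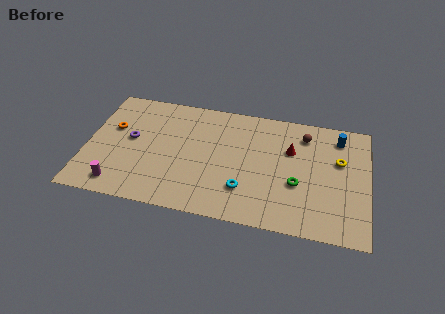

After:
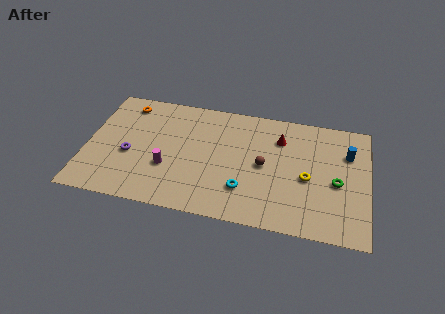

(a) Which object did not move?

the cyan torus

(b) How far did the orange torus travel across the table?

2.3

From (1.5, 6.0) to (2.2, 8.2), the orange torus covered √(0.7² + 2.2²) ≈ 2.3 units.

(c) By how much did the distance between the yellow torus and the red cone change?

+0.4

The distance was about 3.0 in the first image and 3.4 in the second, so they moved 0.4 units further apart.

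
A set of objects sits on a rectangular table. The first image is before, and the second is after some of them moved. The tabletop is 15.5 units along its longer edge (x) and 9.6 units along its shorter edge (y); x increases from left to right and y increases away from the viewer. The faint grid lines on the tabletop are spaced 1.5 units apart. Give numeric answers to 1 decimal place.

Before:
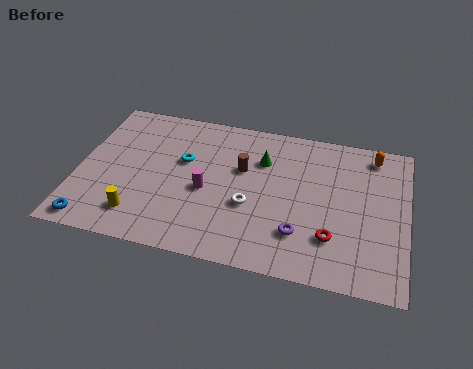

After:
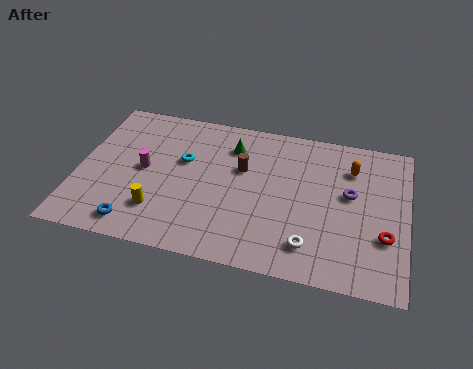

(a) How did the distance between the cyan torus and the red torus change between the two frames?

+2.1

They were about 7.9 units apart before and 10.0 after — 2.1 units further apart.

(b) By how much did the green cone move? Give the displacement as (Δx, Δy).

(-1.5, 0.6)

The green cone was at about (8.6, 6.8) and moved to about (7.1, 7.4).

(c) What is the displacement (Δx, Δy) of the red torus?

(2.4, 0.6)

From the two frames, the red torus sits at roughly (12.1, 2.6) before and (14.5, 3.2) after.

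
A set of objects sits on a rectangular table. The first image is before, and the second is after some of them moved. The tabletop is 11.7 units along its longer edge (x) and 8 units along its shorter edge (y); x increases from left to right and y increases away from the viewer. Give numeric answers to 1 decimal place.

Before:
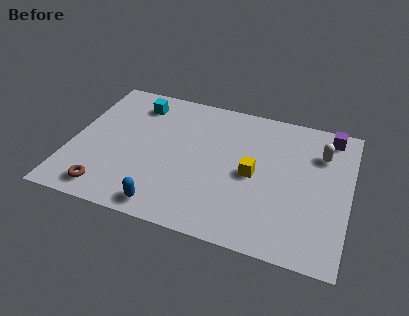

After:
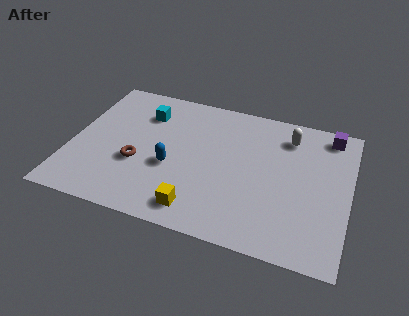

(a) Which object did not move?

the purple cube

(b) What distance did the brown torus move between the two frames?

2.2

The brown torus was near (1.8, 1.1) before and (2.9, 3.0) after, so it travelled √(1.1² + 1.9²) ≈ 2.2 units.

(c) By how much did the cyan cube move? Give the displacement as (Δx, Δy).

(0.4, -0.5)

The cyan cube was at about (2.5, 6.5) and moved to about (2.9, 6.0).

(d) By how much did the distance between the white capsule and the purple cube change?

+0.6

They were about 1.2 units apart before and 1.8 after — 0.6 units further apart.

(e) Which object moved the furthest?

the yellow cube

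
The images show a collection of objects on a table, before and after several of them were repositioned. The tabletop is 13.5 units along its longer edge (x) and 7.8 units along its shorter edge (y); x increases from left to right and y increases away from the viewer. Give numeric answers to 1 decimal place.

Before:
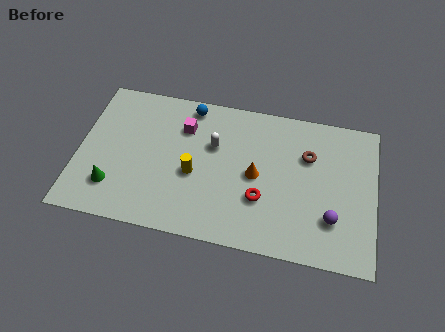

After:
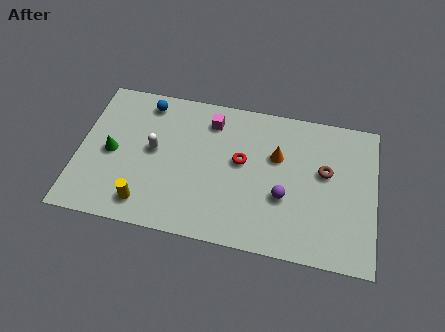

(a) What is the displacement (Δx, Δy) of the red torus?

(-1.0, 1.8)

The red torus started near (8.4, 2.6) and ended near (7.4, 4.4).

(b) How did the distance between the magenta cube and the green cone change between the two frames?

+0.3

They were about 4.8 units apart before and 5.1 after — 0.3 units further apart.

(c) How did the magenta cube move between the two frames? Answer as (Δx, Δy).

(1.2, 0.6)

The magenta cube started near (4.7, 5.7) and ended near (5.9, 6.3).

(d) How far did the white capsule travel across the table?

2.8

The white capsule moved from about (6.1, 5.0) to (3.4, 4.2), a distance of √(2.7² + 0.8²) ≈ 2.8.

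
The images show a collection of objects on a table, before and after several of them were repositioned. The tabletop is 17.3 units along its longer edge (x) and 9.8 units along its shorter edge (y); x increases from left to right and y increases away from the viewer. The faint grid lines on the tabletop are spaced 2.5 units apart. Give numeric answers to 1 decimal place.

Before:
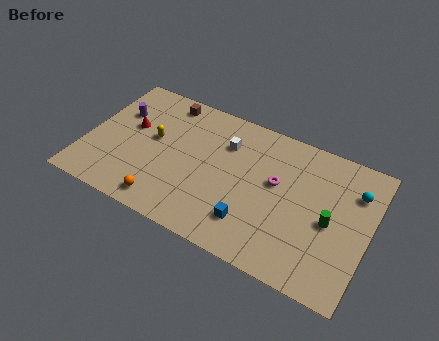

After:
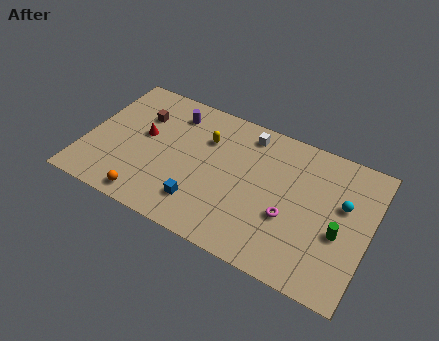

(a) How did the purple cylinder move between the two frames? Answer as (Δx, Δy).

(3.3, 1.3)

The purple cylinder was at about (1.6, 6.6) and moved to about (4.9, 7.9).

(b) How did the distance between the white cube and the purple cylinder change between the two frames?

-2.1

The distance was about 6.7 in the first image and 4.6 in the second, so they moved 2.1 units closer together.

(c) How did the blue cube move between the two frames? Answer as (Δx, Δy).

(-3.1, -0.1)

The blue cube was at about (10.5, 2.3) and moved to about (7.4, 2.2).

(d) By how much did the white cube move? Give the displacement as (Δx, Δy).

(1.2, 1.3)

The white cube was at about (8.3, 7.1) and moved to about (9.5, 8.4).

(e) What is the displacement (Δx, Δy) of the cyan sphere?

(-0.6, -1.2)

The cyan sphere started near (16.2, 7.2) and ended near (15.6, 6.0).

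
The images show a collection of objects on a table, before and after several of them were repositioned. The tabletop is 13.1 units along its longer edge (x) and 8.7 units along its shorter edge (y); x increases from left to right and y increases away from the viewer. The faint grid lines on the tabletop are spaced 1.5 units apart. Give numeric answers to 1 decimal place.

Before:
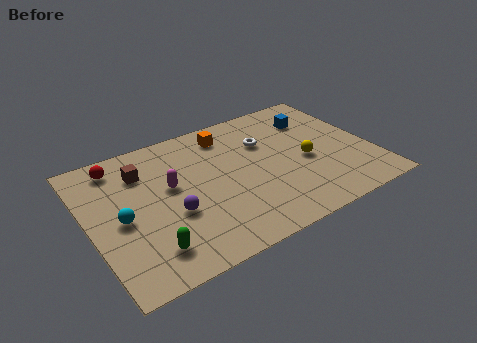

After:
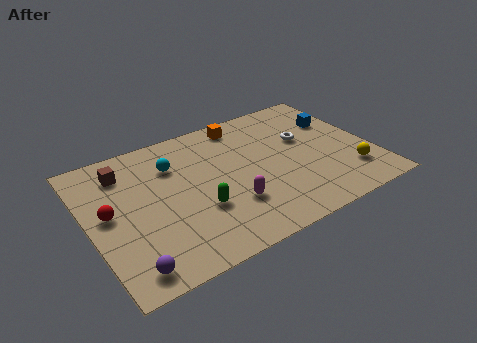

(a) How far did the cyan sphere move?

3.5

The cyan sphere moved from about (1.4, 4.0) to (4.1, 6.3), a distance of √(2.7² + 2.3²) ≈ 3.5.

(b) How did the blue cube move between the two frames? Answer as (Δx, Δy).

(1.0, -0.6)

The blue cube started near (10.9, 6.5) and ended near (11.9, 5.9).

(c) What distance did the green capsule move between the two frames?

2.8

The green capsule moved from about (2.3, 1.7) to (4.8, 3.0), a distance of √(2.5² + 1.3²) ≈ 2.8.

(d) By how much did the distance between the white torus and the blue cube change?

-0.8

Before: roughly 2.6 units apart; after: 1.8. That's 0.8 units closer together.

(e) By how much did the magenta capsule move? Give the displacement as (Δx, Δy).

(2.4, -2.4)

The magenta capsule started near (3.8, 5.0) and ended near (6.2, 2.6).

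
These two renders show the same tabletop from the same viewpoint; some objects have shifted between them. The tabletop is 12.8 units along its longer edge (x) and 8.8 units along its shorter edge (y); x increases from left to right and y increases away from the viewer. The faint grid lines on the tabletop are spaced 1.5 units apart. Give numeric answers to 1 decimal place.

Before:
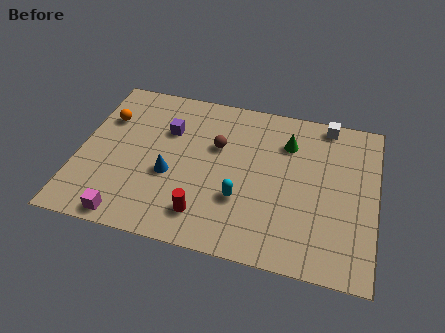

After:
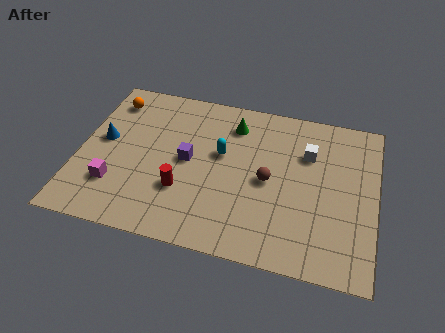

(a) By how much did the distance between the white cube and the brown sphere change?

-2.7

They were about 5.2 units apart before and 2.5 after — 2.7 units closer together.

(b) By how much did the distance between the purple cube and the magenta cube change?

-1.7

They were about 5.4 units apart before and 3.7 after — 1.7 units closer together.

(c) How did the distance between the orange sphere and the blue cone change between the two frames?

-1.6

They were about 4.0 units apart before and 2.4 after — 1.6 units closer together.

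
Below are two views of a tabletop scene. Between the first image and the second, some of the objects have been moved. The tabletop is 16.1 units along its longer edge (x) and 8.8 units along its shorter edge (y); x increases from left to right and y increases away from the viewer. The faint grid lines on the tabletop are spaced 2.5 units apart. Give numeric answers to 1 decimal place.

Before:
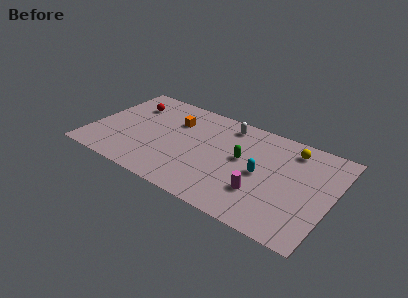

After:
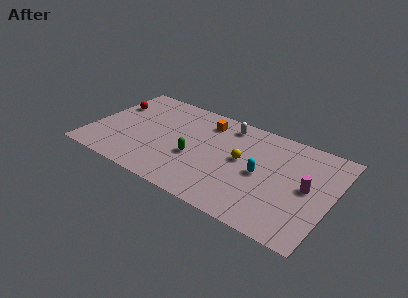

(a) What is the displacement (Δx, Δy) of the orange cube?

(2.0, 0.9)

From the two frames, the orange cube sits at roughly (5.3, 6.2) before and (7.3, 7.1) after.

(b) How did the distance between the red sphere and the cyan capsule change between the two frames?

+1.1

They were about 9.6 units apart before and 10.7 after — 1.1 units further apart.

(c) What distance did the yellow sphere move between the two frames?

3.9

The yellow sphere was near (13.1, 7.3) before and (10.1, 4.8) after, so it travelled √(3.0² + 2.5²) ≈ 3.9 units.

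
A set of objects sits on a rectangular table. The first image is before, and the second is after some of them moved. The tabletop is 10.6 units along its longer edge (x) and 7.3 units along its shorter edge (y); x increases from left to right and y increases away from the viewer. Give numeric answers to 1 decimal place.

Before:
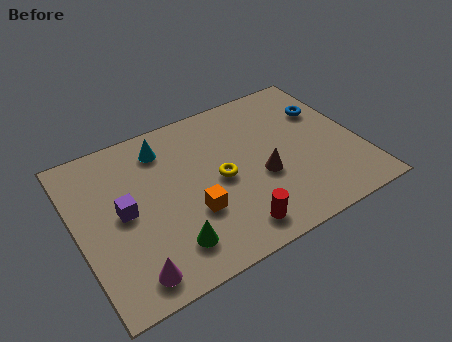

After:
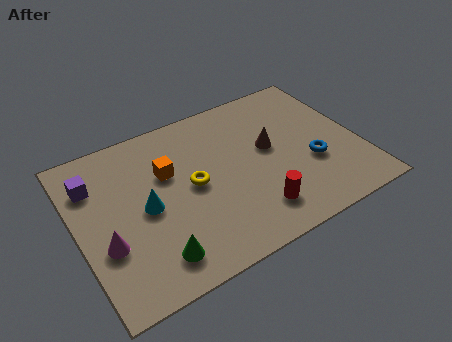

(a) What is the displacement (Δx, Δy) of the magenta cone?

(-0.7, 1.6)

The magenta cone started near (1.6, 1.0) and ended near (0.9, 2.6).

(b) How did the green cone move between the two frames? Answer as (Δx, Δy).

(-0.6, -0.2)

The green cone started near (3.1, 1.5) and ended near (2.5, 1.3).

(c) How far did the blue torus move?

2.5

The blue torus was near (9.6, 5.0) before and (8.7, 2.7) after, so it travelled √(0.9² + 2.3²) ≈ 2.5 units.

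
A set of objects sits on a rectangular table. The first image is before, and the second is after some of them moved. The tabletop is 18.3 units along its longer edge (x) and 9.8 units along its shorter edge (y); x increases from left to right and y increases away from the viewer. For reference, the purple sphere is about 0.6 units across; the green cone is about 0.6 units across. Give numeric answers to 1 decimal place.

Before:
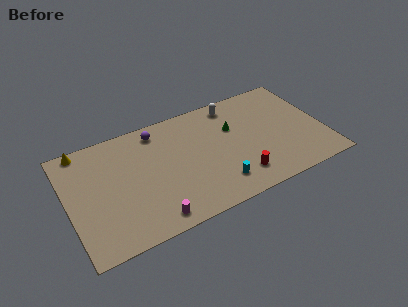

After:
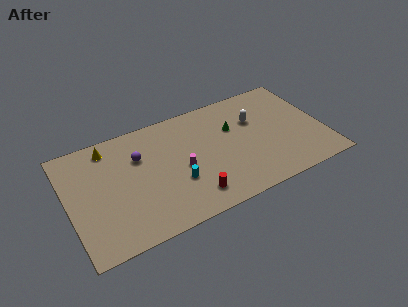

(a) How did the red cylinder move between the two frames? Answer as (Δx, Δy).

(-3.4, -0.2)

The red cylinder was at about (11.8, 2.0) and moved to about (8.4, 1.8).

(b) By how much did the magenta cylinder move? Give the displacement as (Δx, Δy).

(2.5, 3.2)

The magenta cylinder started near (5.5, 1.2) and ended near (8.0, 4.4).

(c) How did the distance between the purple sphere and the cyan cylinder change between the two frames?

-3.3

The distance was about 7.3 in the first image and 4.0 in the second, so they moved 3.3 units closer together.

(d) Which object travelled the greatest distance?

the magenta cylinder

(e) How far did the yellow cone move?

1.9

From (1.4, 9.0) to (3.2, 8.4), the yellow cone covered √(1.8² + 0.6²) ≈ 1.9 units.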